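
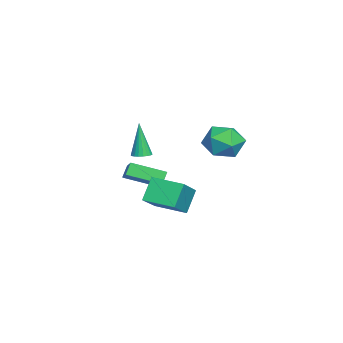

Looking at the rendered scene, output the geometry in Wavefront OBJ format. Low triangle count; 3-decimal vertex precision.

v -3.449 1.729 0.452
v -2.581 2.452 -0.035
v -2.539 0.128 -0.305
v -1.671 0.851 -0.792
v -1.74 0.708 0.428
v -2.302 1.698 0.896
v -2.818 0.882 -1.236
v -3.38 1.872 -0.768
v -2.191 1.929 -1.078
v -1.525 1.822 -0.05
v -3.595 0.758 -0.29
v -2.929 0.651 0.738
v 2.098 -1.646 -2.84
v 1.333 -1.287 -1.6
v 2.585 -0.006 -3.014
v 1.82 0.353 -1.774
v 3.82 -2.033 -1.666
v 3.055 -1.674 -0.426
v 4.307 -0.393 -1.84
v 3.542 -0.034 -0.6
v -3.503 -4.134 -3.455
v -3.961 -3.941 -2.778
v -3.655 -2.246 -4.097
v -4.113 -2.053 -3.42
v -2.067 -3.727 -2.6
v -2.525 -3.534 -1.923
v -2.219 -1.839 -3.242
v -2.677 -1.646 -2.565
v 0.929 -2.46 0.158
v 1.329 -2.115 0.268
v 0.531 -2.64 2.182
v 1.154 -1.977 0.245
v 0.939 -1.923 0.208
v 0.722 -1.961 0.162
v 0.542 -2.086 0.115
v 0.428 -2.276 0.076
v 0.401 -2.497 0.051
v 0.465 -2.712 0.045
v 0.61 -2.884 0.058
v 0.809 -2.982 0.088
v 1.03 -2.99 0.131
v 1.232 -2.906 0.178
v 1.383 -2.746 0.222
v 1.455 -2.536 0.255
v 1.436 -2.312 0.271
f 1 12 6
f 1 6 2
f 1 2 8
f 1 8 11
f 1 11 12
f 2 6 10
f 6 12 5
f 12 11 3
f 11 8 7
f 8 2 9
f 4 10 5
f 4 5 3
f 4 3 7
f 4 7 9
f 4 9 10
f 5 10 6
f 3 5 12
f 7 3 11
f 9 7 8
f 10 9 2
f 14 16 13
f 17 14 13
f 13 16 15
f 15 17 13
f 14 20 16
f 18 14 17
f 18 20 14
f 16 20 15
f 19 17 15
f 15 20 19
f 19 18 17
f 20 18 19
f 22 24 21
f 25 22 21
f 21 24 23
f 23 25 21
f 22 28 24
f 26 22 25
f 26 28 22
f 24 28 23
f 27 25 23
f 23 28 27
f 27 26 25
f 28 26 27
f 30 29 32
f 30 32 31
f 32 29 33
f 32 33 31
f 33 29 34
f 33 34 31
f 34 29 35
f 34 35 31
f 35 29 36
f 35 36 31
f 36 29 37
f 36 37 31
f 37 29 38
f 37 38 31
f 38 29 39
f 38 39 31
f 39 29 40
f 39 40 31
f 40 29 41
f 40 41 31
f 41 29 42
f 41 42 31
f 42 29 43
f 42 43 31
f 43 29 44
f 43 44 31
f 44 29 45
f 44 45 31
f 45 29 30
f 45 30 31



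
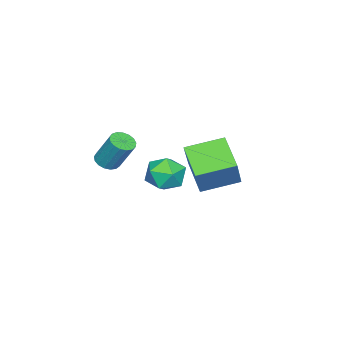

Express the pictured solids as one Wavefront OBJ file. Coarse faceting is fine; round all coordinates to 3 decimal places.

v 3.223 4.41 -0.136
v 2.018 3.123 0.85
v 4.293 4.725 1.584
v 3.087 3.439 2.57
v 4.473 2.861 -0.63
v 3.267 1.575 0.356
v 5.542 3.177 1.09
v 4.337 1.89 2.076
v 0.544 -0.049 -1.707
v 1.184 0.04 -2.704
v 0.976 -1.92 -1.596
v 1.616 -1.831 -2.593
v 1.994 -1.307 -1.595
v 1.727 -0.151 -1.664
v 0.433 -1.729 -2.636
v 0.166 -0.573 -2.705
v 1.116 -0.998 -3.278
v 2.081 -0.738 -2.635
v 0.079 -1.142 -1.665
v 1.044 -0.882 -1.022
v 3.539 -2.837 -0.483
v 3.883 -3.382 -0.186
v 4.005 -2.389 1.499
v 3.661 -1.843 1.203
v 4.132 -3.191 -0.317
v 4.254 -2.198 1.368
v 4.244 -2.918 -0.486
v 4.366 -1.925 1.2
v 4.195 -2.627 -0.654
v 4.317 -1.634 1.031
v 3.996 -2.384 -0.783
v 4.118 -1.39 0.903
v 3.692 -2.244 -0.843
v 3.814 -1.251 0.842
v 3.353 -2.241 -0.821
v 3.475 -1.247 0.865
v 3.057 -2.373 -0.721
v 3.179 -1.38 0.964
v 2.871 -2.612 -0.566
v 2.993 -1.619 1.119
v 2.838 -2.903 -0.393
v 2.96 -1.909 1.292
v 2.966 -3.178 -0.24
v 3.088 -2.185 1.445
v 3.225 -3.375 -0.143
v 3.347 -2.382 1.543
v 3.556 -3.449 -0.123
v 3.678 -2.455 1.562
f 2 4 1
f 5 2 1
f 1 4 3
f 3 5 1
f 2 8 4
f 6 2 5
f 6 8 2
f 4 8 3
f 7 5 3
f 3 8 7
f 7 6 5
f 8 6 7
f 9 20 14
f 9 14 10
f 9 10 16
f 9 16 19
f 9 19 20
f 10 14 18
f 14 20 13
f 20 19 11
f 19 16 15
f 16 10 17
f 12 18 13
f 12 13 11
f 12 11 15
f 12 15 17
f 12 17 18
f 13 18 14
f 11 13 20
f 15 11 19
f 17 15 16
f 18 17 10
f 22 21 25
f 22 25 23
f 23 25 26
f 23 26 24
f 25 21 27
f 25 27 26
f 26 27 28
f 26 28 24
f 27 21 29
f 27 29 28
f 28 29 30
f 28 30 24
f 29 21 31
f 29 31 30
f 30 31 32
f 30 32 24
f 31 21 33
f 31 33 32
f 32 33 34
f 32 34 24
f 33 21 35
f 33 35 34
f 34 35 36
f 34 36 24
f 35 21 37
f 35 37 36
f 36 37 38
f 36 38 24
f 37 21 39
f 37 39 38
f 38 39 40
f 38 40 24
f 39 21 41
f 39 41 40
f 40 41 42
f 40 42 24
f 41 21 43
f 41 43 42
f 42 43 44
f 42 44 24
f 43 21 45
f 43 45 44
f 44 45 46
f 44 46 24
f 45 21 47
f 45 47 46
f 46 47 48
f 46 48 24
f 47 21 22
f 47 22 48
f 48 22 23
f 48 23 24



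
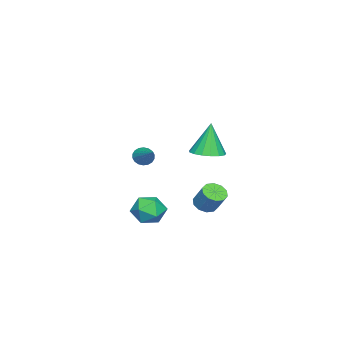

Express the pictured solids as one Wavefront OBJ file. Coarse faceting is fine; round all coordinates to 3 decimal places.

v -3.395 -0.429 -3.853
v -2.642 -0.521 -4.072
v -2.191 0.257 -2.846
v -2.945 0.349 -2.627
v -2.808 -0.108 -4.273
v -2.357 0.67 -3.047
v -3.199 0.182 -4.313
v -2.748 0.96 -3.088
v -3.665 0.239 -4.178
v -3.214 1.017 -2.952
v -4.028 0.04 -3.918
v -3.577 0.818 -2.693
v -4.149 -0.337 -3.634
v -3.698 0.441 -2.408
v -3.983 -0.75 -3.433
v -3.532 0.028 -2.207
v -3.592 -1.04 -3.392
v -3.141 -0.262 -2.167
v -3.126 -1.097 -3.528
v -2.675 -0.319 -2.302
v -2.763 -0.898 -3.787
v -2.312 -0.12 -2.562
v -3.925 -4.594 -0.956
v -3.408 -4.93 -1.243
v -2.515 -3.306 0.076
v -3.464 -4.709 -1.442
v -3.611 -4.466 -1.545
v -3.82 -4.247 -1.531
v -4.05 -4.098 -1.403
v -4.256 -4.047 -1.187
v -4.395 -4.104 -0.925
v -4.442 -4.258 -0.668
v -4.386 -4.479 -0.469
v -4.238 -4.723 -0.366
v -4.029 -4.941 -0.38
v -3.799 -5.09 -0.508
v -3.594 -5.141 -0.724
v -3.454 -5.084 -0.987
v 2.193 2.045 2.622
v 2.821 1.278 2.752
v 1.827 2.095 4.678
v 3.102 1.663 2.793
v 3.174 2.137 2.794
v 3.022 2.589 2.756
v 2.68 2.916 2.687
v 2.226 3.044 2.603
v 1.765 2.943 2.523
v 1.402 2.637 2.466
v 1.221 2.194 2.444
v 1.262 1.718 2.463
v 1.516 1.316 2.518
v 1.926 1.082 2.597
v 2.397 1.068 2.682
v -1.241 -1.847 -3.678
v -0.583 -2.306 -2.875
v -1.077 -3.374 -4.685
v -0.419 -3.833 -3.882
v -1.523 -3.662 -3.682
v -1.625 -2.718 -3.059
v -0.035 -2.962 -4.501
v -0.137 -2.018 -3.878
v 0.162 -2.995 -3.383
v -0.757 -3.428 -2.877
v -0.903 -2.252 -4.683
v -1.822 -2.685 -4.177
f 2 1 5
f 2 5 3
f 3 5 6
f 3 6 4
f 5 1 7
f 5 7 6
f 6 7 8
f 6 8 4
f 7 1 9
f 7 9 8
f 8 9 10
f 8 10 4
f 9 1 11
f 9 11 10
f 10 11 12
f 10 12 4
f 11 1 13
f 11 13 12
f 12 13 14
f 12 14 4
f 13 1 15
f 13 15 14
f 14 15 16
f 14 16 4
f 15 1 17
f 15 17 16
f 16 17 18
f 16 18 4
f 17 1 19
f 17 19 18
f 18 19 20
f 18 20 4
f 19 1 21
f 19 21 20
f 20 21 22
f 20 22 4
f 21 1 2
f 21 2 22
f 22 2 3
f 22 3 4
f 24 23 26
f 24 26 25
f 26 23 27
f 26 27 25
f 27 23 28
f 27 28 25
f 28 23 29
f 28 29 25
f 29 23 30
f 29 30 25
f 30 23 31
f 30 31 25
f 31 23 32
f 31 32 25
f 32 23 33
f 32 33 25
f 33 23 34
f 33 34 25
f 34 23 35
f 34 35 25
f 35 23 36
f 35 36 25
f 36 23 37
f 36 37 25
f 37 23 38
f 37 38 25
f 38 23 24
f 38 24 25
f 40 39 42
f 40 42 41
f 42 39 43
f 42 43 41
f 43 39 44
f 43 44 41
f 44 39 45
f 44 45 41
f 45 39 46
f 45 46 41
f 46 39 47
f 46 47 41
f 47 39 48
f 47 48 41
f 48 39 49
f 48 49 41
f 49 39 50
f 49 50 41
f 50 39 51
f 50 51 41
f 51 39 52
f 51 52 41
f 52 39 53
f 52 53 41
f 53 39 40
f 53 40 41
f 54 65 59
f 54 59 55
f 54 55 61
f 54 61 64
f 54 64 65
f 55 59 63
f 59 65 58
f 65 64 56
f 64 61 60
f 61 55 62
f 57 63 58
f 57 58 56
f 57 56 60
f 57 60 62
f 57 62 63
f 58 63 59
f 56 58 65
f 60 56 64
f 62 60 61
f 63 62 55



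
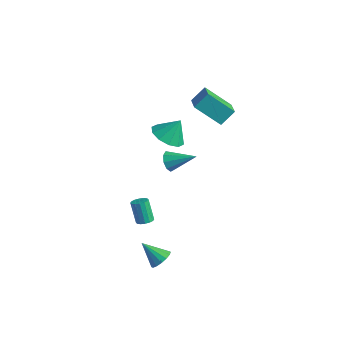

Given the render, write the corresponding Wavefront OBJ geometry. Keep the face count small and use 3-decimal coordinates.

v 1.872 -3.318 -4.266
v 2.342 -3.732 -3.93
v 0.808 -3.722 -3.274
v 2.37 -3.405 -3.767
v 2.265 -3.054 -3.737
v 2.055 -2.774 -3.849
v 1.796 -2.64 -4.072
v 1.557 -2.687 -4.348
v 1.403 -2.904 -4.601
v 1.375 -3.232 -4.765
v 1.48 -3.583 -4.795
v 1.69 -3.863 -4.683
v 1.949 -3.997 -4.46
v 2.188 -3.949 -4.184
v -2.619 1.65 0.479
v -1.822 0.943 0.58
v -2.221 2.27 1.681
v -1.593 1.46 0.238
v -1.756 2.05 -0.012
v -2.249 2.487 -0.075
v -2.882 2.605 0.074
v -3.415 2.357 0.377
v -3.644 1.84 0.72
v -3.481 1.25 0.97
v -2.988 0.813 1.033
v -2.355 0.695 0.884
v -1.015 -1.706 -3.94
v -0.674 -2.022 -3.731
v -1.283 -1.85 -2.472
v -1.625 -1.534 -2.68
v -0.565 -1.782 -3.712
v -1.175 -1.61 -2.452
v -0.578 -1.522 -3.753
v -1.187 -1.35 -2.493
v -0.707 -1.311 -3.845
v -1.317 -1.139 -2.585
v -0.919 -1.205 -3.962
v -1.529 -1.034 -2.702
v -1.157 -1.234 -4.073
v -1.767 -1.063 -2.813
v -1.357 -1.39 -4.148
v -1.966 -1.218 -2.889
v -1.465 -1.63 -4.168
v -2.075 -1.458 -2.908
v -1.453 -1.89 -4.127
v -2.062 -1.718 -2.867
v -1.323 -2.101 -4.035
v -1.933 -1.929 -2.775
v -1.111 -2.206 -3.918
v -1.721 -2.035 -2.658
v -0.873 -2.177 -3.807
v -1.483 -2.006 -2.547
v -1.067 2.154 3.585
v -0.821 2.97 4.372
v -2.161 3.038 3.009
v -1.915 3.854 3.796
v 0.215 2.946 2.364
v 0.461 3.762 3.151
v -0.879 3.83 1.788
v -0.633 4.646 2.575
v -2.822 1.958 -2.129
v -2.373 1.631 -2.571
v -1.478 2.782 -1.371
v -2.521 2.051 -2.765
v -2.81 2.427 -2.662
v -3.105 2.584 -2.309
v -3.268 2.447 -1.872
v -3.222 2.082 -1.556
v -2.989 1.658 -1.507
v -2.678 1.375 -1.75
v -2.435 1.364 -2.17
f 2 1 4
f 2 4 3
f 4 1 5
f 4 5 3
f 5 1 6
f 5 6 3
f 6 1 7
f 6 7 3
f 7 1 8
f 7 8 3
f 8 1 9
f 8 9 3
f 9 1 10
f 9 10 3
f 10 1 11
f 10 11 3
f 11 1 12
f 11 12 3
f 12 1 13
f 12 13 3
f 13 1 14
f 13 14 3
f 14 1 2
f 14 2 3
f 16 15 18
f 16 18 17
f 18 15 19
f 18 19 17
f 19 15 20
f 19 20 17
f 20 15 21
f 20 21 17
f 21 15 22
f 21 22 17
f 22 15 23
f 22 23 17
f 23 15 24
f 23 24 17
f 24 15 25
f 24 25 17
f 25 15 26
f 25 26 17
f 26 15 16
f 26 16 17
f 28 27 31
f 28 31 29
f 29 31 32
f 29 32 30
f 31 27 33
f 31 33 32
f 32 33 34
f 32 34 30
f 33 27 35
f 33 35 34
f 34 35 36
f 34 36 30
f 35 27 37
f 35 37 36
f 36 37 38
f 36 38 30
f 37 27 39
f 37 39 38
f 38 39 40
f 38 40 30
f 39 27 41
f 39 41 40
f 40 41 42
f 40 42 30
f 41 27 43
f 41 43 42
f 42 43 44
f 42 44 30
f 43 27 45
f 43 45 44
f 44 45 46
f 44 46 30
f 45 27 47
f 45 47 46
f 46 47 48
f 46 48 30
f 47 27 49
f 47 49 48
f 48 49 50
f 48 50 30
f 49 27 51
f 49 51 50
f 50 51 52
f 50 52 30
f 51 27 28
f 51 28 52
f 52 28 29
f 52 29 30
f 54 56 53
f 57 54 53
f 53 56 55
f 55 57 53
f 54 60 56
f 58 54 57
f 58 60 54
f 56 60 55
f 59 57 55
f 55 60 59
f 59 58 57
f 60 58 59
f 62 61 64
f 62 64 63
f 64 61 65
f 64 65 63
f 65 61 66
f 65 66 63
f 66 61 67
f 66 67 63
f 67 61 68
f 67 68 63
f 68 61 69
f 68 69 63
f 69 61 70
f 69 70 63
f 70 61 71
f 70 71 63
f 71 61 62
f 71 62 63



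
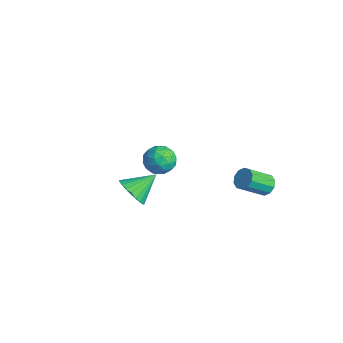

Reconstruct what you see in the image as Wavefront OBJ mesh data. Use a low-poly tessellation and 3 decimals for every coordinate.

v 2.929 4.251 -1.644
v 3.436 3.893 -2.065
v 3.358 2.431 -0.917
v 2.851 2.789 -0.496
v 3.664 4.134 -1.742
v 3.585 2.673 -0.594
v 3.611 4.421 -1.381
v 3.532 2.959 -0.233
v 3.298 4.642 -1.121
v 3.219 3.181 0.027
v 2.844 4.714 -1.06
v 2.765 3.253 0.088
v 2.422 4.609 -1.223
v 2.344 3.147 -0.075
v 2.195 4.367 -1.546
v 2.116 2.906 -0.398
v 2.248 4.081 -1.907
v 2.169 2.619 -0.759
v 2.561 3.859 -2.167
v 2.482 2.398 -1.019
v 3.015 3.787 -2.228
v 2.936 2.326 -1.08
v -3.65 0.497 -1.984
v -2.918 1.271 -1.786
v -2.362 -0.611 -2.414
v -1.63 0.163 -2.216
v -2.19 -0.275 -1.399
v -2.986 0.41 -1.133
v -2.294 0.25 -3.067
v -3.09 0.935 -2.801
v -2.08 1.118 -2.455
v -2.016 0.793 -1.424
v -3.264 -0.133 -2.776
v -3.2 -0.458 -1.745
v -3.397 0.981 -1.848
v -1.883 -0.321 -2.352
v -2.212 -0.579 -1.872
v -1.782 -0.124 -1.756
v -3.437 0.475 -1.464
v -3.007 0.93 -1.347
v -2.579 0.021 -1.119
v -2.273 -0.27 -2.853
v -1.843 0.185 -2.736
v -3.498 0.784 -2.444
v -3.068 1.239 -2.328
v -2.701 0.639 -3.081
v -2.474 1.346 -2.124
v -1.717 0.695 -2.377
v -2.108 0.746 -2.877
v -2.575 1.149 -2.721
v -2.436 1.155 -1.518
v -1.68 0.504 -1.771
v -2.009 0.246 -1.29
v -2.476 0.649 -1.134
v -1.944 1.066 -1.912
v -3.6 0.156 -2.429
v -2.844 -0.495 -2.682
v -2.804 0.011 -3.066
v -3.271 0.414 -2.91
v -3.563 -0.035 -1.823
v -2.806 -0.686 -2.076
v -2.705 -0.489 -1.479
v -3.172 -0.086 -1.323
v -3.336 -0.406 -2.288
v 2.94 -4.288 1.389
v 3.302 -4.823 2.204
v 2.98 -2.792 2.351
v 3.648 -4.714 2.021
v 3.885 -4.541 1.741
v 3.979 -4.329 1.408
v 3.914 -4.111 1.071
v 3.701 -3.92 0.784
v 3.372 -3.785 0.588
v 2.977 -3.727 0.514
v 2.577 -3.754 0.574
v 2.231 -3.863 0.757
v 1.994 -4.036 1.037
v 1.9 -4.248 1.37
v 1.965 -4.466 1.706
v 2.178 -4.657 1.994
v 2.507 -4.792 2.19
v 2.902 -4.85 2.264
f 2 1 5
f 2 5 3
f 3 5 6
f 3 6 4
f 5 1 7
f 5 7 6
f 6 7 8
f 6 8 4
f 7 1 9
f 7 9 8
f 8 9 10
f 8 10 4
f 9 1 11
f 9 11 10
f 10 11 12
f 10 12 4
f 11 1 13
f 11 13 12
f 12 13 14
f 12 14 4
f 13 1 15
f 13 15 14
f 14 15 16
f 14 16 4
f 15 1 17
f 15 17 16
f 16 17 18
f 16 18 4
f 17 1 19
f 17 19 18
f 18 19 20
f 18 20 4
f 19 1 21
f 19 21 20
f 20 21 22
f 20 22 4
f 21 1 2
f 21 2 22
f 22 2 3
f 22 3 4
f 23 60 39
f 60 34 63
f 39 63 28
f 60 63 39
f 23 39 35
f 39 28 40
f 35 40 24
f 39 40 35
f 23 35 44
f 35 24 45
f 44 45 30
f 35 45 44
f 23 44 56
f 44 30 59
f 56 59 33
f 44 59 56
f 23 56 60
f 56 33 64
f 60 64 34
f 56 64 60
f 24 40 51
f 40 28 54
f 51 54 32
f 40 54 51
f 28 63 41
f 63 34 62
f 41 62 27
f 63 62 41
f 34 64 61
f 64 33 57
f 61 57 25
f 64 57 61
f 33 59 58
f 59 30 46
f 58 46 29
f 59 46 58
f 30 45 50
f 45 24 47
f 50 47 31
f 45 47 50
f 26 52 38
f 52 32 53
f 38 53 27
f 52 53 38
f 26 38 36
f 38 27 37
f 36 37 25
f 38 37 36
f 26 36 43
f 36 25 42
f 43 42 29
f 36 42 43
f 26 43 48
f 43 29 49
f 48 49 31
f 43 49 48
f 26 48 52
f 48 31 55
f 52 55 32
f 48 55 52
f 27 53 41
f 53 32 54
f 41 54 28
f 53 54 41
f 25 37 61
f 37 27 62
f 61 62 34
f 37 62 61
f 29 42 58
f 42 25 57
f 58 57 33
f 42 57 58
f 31 49 50
f 49 29 46
f 50 46 30
f 49 46 50
f 32 55 51
f 55 31 47
f 51 47 24
f 55 47 51
f 66 65 68
f 66 68 67
f 68 65 69
f 68 69 67
f 69 65 70
f 69 70 67
f 70 65 71
f 70 71 67
f 71 65 72
f 71 72 67
f 72 65 73
f 72 73 67
f 73 65 74
f 73 74 67
f 74 65 75
f 74 75 67
f 75 65 76
f 75 76 67
f 76 65 77
f 76 77 67
f 77 65 78
f 77 78 67
f 78 65 79
f 78 79 67
f 79 65 80
f 79 80 67
f 80 65 81
f 80 81 67
f 81 65 82
f 81 82 67
f 82 65 66
f 82 66 67



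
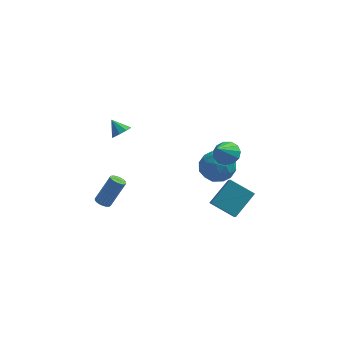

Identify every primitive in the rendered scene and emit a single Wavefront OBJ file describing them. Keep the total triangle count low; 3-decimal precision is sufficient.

v 3.973 1.313 -4.449
v 2.483 1.522 -3.636
v 3.674 2.249 -5.237
v 2.185 2.458 -4.424
v 4.815 2.602 -3.236
v 3.326 2.811 -2.423
v 4.517 3.538 -4.024
v 3.027 3.747 -3.211
v 3.591 0.213 1.867
v 4.374 0.249 2.109
v 3.269 -0.993 3.093
v 4.146 0.564 2.358
v 3.742 0.768 2.452
v 3.29 0.795 2.36
v 2.934 0.638 2.112
v 2.786 0.346 1.785
v 2.894 0.012 1.485
v 3.224 -0.258 1.306
v 3.67 -0.379 1.305
v 4.091 -0.311 1.483
v 4.354 -0.077 1.782
v 1.82 2.605 -0.353
v 2.764 3.221 -0.612
v 2.616 1.079 -1.088
v 3.56 1.695 -1.347
v 3.303 1.468 -0.243
v 2.811 2.411 0.212
v 2.569 1.889 -1.912
v 2.077 2.832 -1.457
v 3.226 2.779 -1.575
v 3.68 2.519 -0.544
v 1.7 1.781 -1.156
v 2.154 1.521 -0.125
v 2.222 3.047 -0.418
v 3.158 1.253 -1.282
v 3.007 1.119 -0.633
v 3.561 1.482 -0.785
v 2.25 2.57 0.066
v 2.805 2.933 -0.086
v 3.121 1.902 0.131
v 2.575 1.367 -1.614
v 3.13 1.73 -1.766
v 1.819 2.818 -0.915
v 2.373 3.181 -1.067
v 2.259 2.398 -1.831
v 3.049 3.15 -1.136
v 3.516 2.253 -1.569
v 2.934 2.367 -1.9
v 2.645 2.921 -1.633
v 3.315 2.996 -0.53
v 3.783 2.1 -0.962
v 3.632 1.966 -0.313
v 3.343 2.52 -0.046
v 3.587 2.737 -1.096
v 1.597 2.2 -0.738
v 2.065 1.304 -1.17
v 2.037 1.78 -1.654
v 1.748 2.334 -1.387
v 1.864 2.047 -0.131
v 2.331 1.15 -0.564
v 2.735 1.379 -0.067
v 2.446 1.933 0.2
v 1.793 1.563 -0.604
v -2.067 -0.985 3.536
v -1.724 -1.285 3.985
v -2.733 -0.655 4.264
v -1.578 -0.876 3.934
v -1.661 -0.517 3.696
v -1.934 -0.378 3.383
v -2.269 -0.522 3.142
v -2.51 -0.883 3.085
v -2.544 -1.291 3.239
v -2.355 -1.556 3.532
v -2.031 -1.554 3.826
v -3.32 -0.761 -2.841
v -3.064 -0.394 -3.085
v -2.284 0.168 -1.424
v -2.54 -0.199 -1.179
v -3.258 -0.291 -3.029
v -2.478 0.271 -1.367
v -3.464 -0.281 -2.936
v -2.684 0.281 -1.274
v -3.642 -0.366 -2.823
v -2.862 0.196 -1.161
v -3.756 -0.53 -2.714
v -2.976 0.033 -1.053
v -3.784 -0.739 -2.631
v -3.004 -0.176 -0.969
v -3.72 -0.952 -2.589
v -2.94 -0.39 -0.927
v -3.576 -1.128 -2.596
v -2.796 -0.566 -0.935
v -3.382 -1.231 -2.653
v -2.602 -0.669 -0.991
v -3.176 -1.241 -2.746
v -2.396 -0.679 -1.084
v -2.998 -1.156 -2.859
v -2.218 -0.594 -1.197
v -2.884 -0.993 -2.967
v -2.104 -0.43 -1.306
v -2.856 -0.784 -3.051
v -2.076 -0.221 -1.389
v -2.92 -0.57 -3.093
v -2.14 -0.008 -1.431
f 2 4 1
f 5 2 1
f 1 4 3
f 3 5 1
f 2 8 4
f 6 2 5
f 6 8 2
f 4 8 3
f 7 5 3
f 3 8 7
f 7 6 5
f 8 6 7
f 10 9 12
f 10 12 11
f 12 9 13
f 12 13 11
f 13 9 14
f 13 14 11
f 14 9 15
f 14 15 11
f 15 9 16
f 15 16 11
f 16 9 17
f 16 17 11
f 17 9 18
f 17 18 11
f 18 9 19
f 18 19 11
f 19 9 20
f 19 20 11
f 20 9 21
f 20 21 11
f 21 9 10
f 21 10 11
f 22 59 38
f 59 33 62
f 38 62 27
f 59 62 38
f 22 38 34
f 38 27 39
f 34 39 23
f 38 39 34
f 22 34 43
f 34 23 44
f 43 44 29
f 34 44 43
f 22 43 55
f 43 29 58
f 55 58 32
f 43 58 55
f 22 55 59
f 55 32 63
f 59 63 33
f 55 63 59
f 23 39 50
f 39 27 53
f 50 53 31
f 39 53 50
f 27 62 40
f 62 33 61
f 40 61 26
f 62 61 40
f 33 63 60
f 63 32 56
f 60 56 24
f 63 56 60
f 32 58 57
f 58 29 45
f 57 45 28
f 58 45 57
f 29 44 49
f 44 23 46
f 49 46 30
f 44 46 49
f 25 51 37
f 51 31 52
f 37 52 26
f 51 52 37
f 25 37 35
f 37 26 36
f 35 36 24
f 37 36 35
f 25 35 42
f 35 24 41
f 42 41 28
f 35 41 42
f 25 42 47
f 42 28 48
f 47 48 30
f 42 48 47
f 25 47 51
f 47 30 54
f 51 54 31
f 47 54 51
f 26 52 40
f 52 31 53
f 40 53 27
f 52 53 40
f 24 36 60
f 36 26 61
f 60 61 33
f 36 61 60
f 28 41 57
f 41 24 56
f 57 56 32
f 41 56 57
f 30 48 49
f 48 28 45
f 49 45 29
f 48 45 49
f 31 54 50
f 54 30 46
f 50 46 23
f 54 46 50
f 65 64 67
f 65 67 66
f 67 64 68
f 67 68 66
f 68 64 69
f 68 69 66
f 69 64 70
f 69 70 66
f 70 64 71
f 70 71 66
f 71 64 72
f 71 72 66
f 72 64 73
f 72 73 66
f 73 64 74
f 73 74 66
f 74 64 65
f 74 65 66
f 76 75 79
f 76 79 77
f 77 79 80
f 77 80 78
f 79 75 81
f 79 81 80
f 80 81 82
f 80 82 78
f 81 75 83
f 81 83 82
f 82 83 84
f 82 84 78
f 83 75 85
f 83 85 84
f 84 85 86
f 84 86 78
f 85 75 87
f 85 87 86
f 86 87 88
f 86 88 78
f 87 75 89
f 87 89 88
f 88 89 90
f 88 90 78
f 89 75 91
f 89 91 90
f 90 91 92
f 90 92 78
f 91 75 93
f 91 93 92
f 92 93 94
f 92 94 78
f 93 75 95
f 93 95 94
f 94 95 96
f 94 96 78
f 95 75 97
f 95 97 96
f 96 97 98
f 96 98 78
f 97 75 99
f 97 99 98
f 98 99 100
f 98 100 78
f 99 75 101
f 99 101 100
f 100 101 102
f 100 102 78
f 101 75 103
f 101 103 102
f 102 103 104
f 102 104 78
f 103 75 76
f 103 76 104
f 104 76 77
f 104 77 78



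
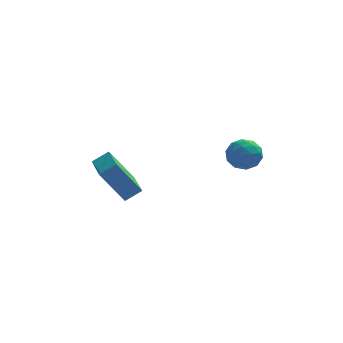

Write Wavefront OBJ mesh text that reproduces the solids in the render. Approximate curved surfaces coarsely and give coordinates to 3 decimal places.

v -2.909 1.433 -0.274
v -3.981 1.572 1.288
v -3.192 3.519 -0.655
v -4.264 3.659 0.908
v -2.176 1.621 0.212
v -3.248 1.761 1.775
v -2.459 3.708 -0.168
v -3.531 3.847 1.394
v 2.253 1.79 2.234
v 2.741 1.108 2.17
v 1.379 1.092 3.01
v 1.867 0.41 2.946
v 2.131 1.076 3.386
v 2.671 1.507 2.907
v 1.449 0.693 2.273
v 1.989 1.124 1.794
v 2.244 0.429 2.194
v 2.666 0.667 2.882
v 1.454 1.533 2.298
v 1.876 1.771 2.986
v 2.574 1.51 2.134
v 1.546 0.69 3.046
v 1.702 1.082 3.305
v 1.989 0.681 3.268
v 2.533 1.745 2.567
v 2.819 1.344 2.529
v 2.461 1.326 3.244
v 1.301 0.856 2.651
v 1.587 0.455 2.613
v 2.131 1.519 1.912
v 2.418 1.118 1.875
v 1.659 0.874 1.936
v 2.568 0.71 2.111
v 2.055 0.3 2.567
v 1.809 0.466 2.171
v 2.126 0.72 1.889
v 2.816 0.85 2.515
v 2.303 0.44 2.971
v 2.458 0.831 3.23
v 2.775 1.085 2.948
v 2.524 0.451 2.529
v 1.817 1.76 2.209
v 1.304 1.35 2.665
v 1.345 1.115 2.232
v 1.662 1.369 1.95
v 2.065 1.9 2.613
v 1.552 1.49 3.069
v 1.994 1.48 3.291
v 2.311 1.734 3.009
v 1.596 1.749 2.651
f 2 4 1
f 5 2 1
f 1 4 3
f 3 5 1
f 2 8 4
f 6 2 5
f 6 8 2
f 4 8 3
f 7 5 3
f 3 8 7
f 7 6 5
f 8 6 7
f 9 46 25
f 46 20 49
f 25 49 14
f 46 49 25
f 9 25 21
f 25 14 26
f 21 26 10
f 25 26 21
f 9 21 30
f 21 10 31
f 30 31 16
f 21 31 30
f 9 30 42
f 30 16 45
f 42 45 19
f 30 45 42
f 9 42 46
f 42 19 50
f 46 50 20
f 42 50 46
f 10 26 37
f 26 14 40
f 37 40 18
f 26 40 37
f 14 49 27
f 49 20 48
f 27 48 13
f 49 48 27
f 20 50 47
f 50 19 43
f 47 43 11
f 50 43 47
f 19 45 44
f 45 16 32
f 44 32 15
f 45 32 44
f 16 31 36
f 31 10 33
f 36 33 17
f 31 33 36
f 12 38 24
f 38 18 39
f 24 39 13
f 38 39 24
f 12 24 22
f 24 13 23
f 22 23 11
f 24 23 22
f 12 22 29
f 22 11 28
f 29 28 15
f 22 28 29
f 12 29 34
f 29 15 35
f 34 35 17
f 29 35 34
f 12 34 38
f 34 17 41
f 38 41 18
f 34 41 38
f 13 39 27
f 39 18 40
f 27 40 14
f 39 40 27
f 11 23 47
f 23 13 48
f 47 48 20
f 23 48 47
f 15 28 44
f 28 11 43
f 44 43 19
f 28 43 44
f 17 35 36
f 35 15 32
f 36 32 16
f 35 32 36
f 18 41 37
f 41 17 33
f 37 33 10
f 41 33 37



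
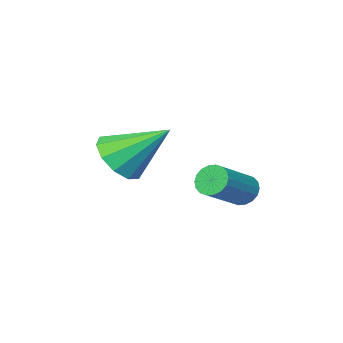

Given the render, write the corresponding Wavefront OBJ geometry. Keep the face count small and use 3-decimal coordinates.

v 1.045 0.256 2.703
v 1.398 -0.331 3.525
v -0.025 1.564 4.097
v 1.839 0.149 3.413
v 1.976 0.67 3.03
v 1.758 1.033 2.522
v 1.268 1.1 2.083
v 0.693 0.844 1.881
v 0.252 0.363 1.993
v 0.114 -0.158 2.377
v 0.332 -0.521 2.885
v 0.823 -0.587 3.323
v -3.07 1.351 0.689
v -2.716 1.228 0.146
v -1.176 1.586 1.068
v -1.53 1.709 1.611
v -2.77 1.516 0.125
v -1.231 1.874 1.047
v -2.884 1.771 0.215
v -1.344 2.129 1.137
v -3.034 1.943 0.4
v -1.495 2.301 1.322
v -3.192 1.998 0.641
v -1.652 2.356 1.564
v -3.325 1.924 0.893
v -1.786 2.283 1.815
v -3.408 1.737 1.104
v -1.869 2.096 2.026
v -3.424 1.474 1.232
v -1.884 1.832 2.154
v -3.369 1.186 1.253
v -1.83 1.544 2.175
v -3.256 0.931 1.163
v -1.716 1.289 2.085
v -3.105 0.759 0.978
v -1.566 1.117 1.9
v -2.948 0.704 0.736
v -1.408 1.062 1.659
v -2.814 0.777 0.485
v -1.275 1.136 1.407
v -2.731 0.964 0.274
v -1.192 1.323 1.196
f 2 1 4
f 2 4 3
f 4 1 5
f 4 5 3
f 5 1 6
f 5 6 3
f 6 1 7
f 6 7 3
f 7 1 8
f 7 8 3
f 8 1 9
f 8 9 3
f 9 1 10
f 9 10 3
f 10 1 11
f 10 11 3
f 11 1 12
f 11 12 3
f 12 1 2
f 12 2 3
f 14 13 17
f 14 17 15
f 15 17 18
f 15 18 16
f 17 13 19
f 17 19 18
f 18 19 20
f 18 20 16
f 19 13 21
f 19 21 20
f 20 21 22
f 20 22 16
f 21 13 23
f 21 23 22
f 22 23 24
f 22 24 16
f 23 13 25
f 23 25 24
f 24 25 26
f 24 26 16
f 25 13 27
f 25 27 26
f 26 27 28
f 26 28 16
f 27 13 29
f 27 29 28
f 28 29 30
f 28 30 16
f 29 13 31
f 29 31 30
f 30 31 32
f 30 32 16
f 31 13 33
f 31 33 32
f 32 33 34
f 32 34 16
f 33 13 35
f 33 35 34
f 34 35 36
f 34 36 16
f 35 13 37
f 35 37 36
f 36 37 38
f 36 38 16
f 37 13 39
f 37 39 38
f 38 39 40
f 38 40 16
f 39 13 41
f 39 41 40
f 40 41 42
f 40 42 16
f 41 13 14
f 41 14 42
f 42 14 15
f 42 15 16



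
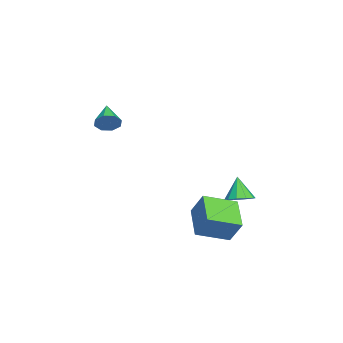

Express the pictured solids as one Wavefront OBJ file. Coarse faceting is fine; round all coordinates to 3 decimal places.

v -1.039 3.793 -3.088
v -0.384 3.717 -2.824
v -1.541 3.607 -1.892
v -0.49 4.142 -2.803
v -0.806 4.434 -2.89
v -1.211 4.481 -3.052
v -1.55 4.266 -3.229
v -1.694 3.87 -3.351
v -1.588 3.444 -3.373
v -1.272 3.152 -3.286
v -0.867 3.105 -3.123
v -0.528 3.321 -2.947
v 2.609 -1.505 2.495
v 2.918 -1.632 3.017
v 1.391 -1.795 3.145
v 2.793 -1.176 2.987
v 2.56 -0.912 2.669
v 2.355 -0.995 2.249
v 2.299 -1.377 1.973
v 2.424 -1.834 2.003
v 2.657 -2.098 2.321
v 2.862 -2.014 2.741
v 2.45 3.794 -4.231
v 3.111 2.36 -3.716
v 0.94 3.388 -3.423
v 1.601 1.954 -2.909
v 2.879 4.386 -3.131
v 3.54 2.952 -2.617
v 1.369 3.98 -2.324
v 2.03 2.546 -1.809
f 2 1 4
f 2 4 3
f 4 1 5
f 4 5 3
f 5 1 6
f 5 6 3
f 6 1 7
f 6 7 3
f 7 1 8
f 7 8 3
f 8 1 9
f 8 9 3
f 9 1 10
f 9 10 3
f 10 1 11
f 10 11 3
f 11 1 12
f 11 12 3
f 12 1 2
f 12 2 3
f 14 13 16
f 14 16 15
f 16 13 17
f 16 17 15
f 17 13 18
f 17 18 15
f 18 13 19
f 18 19 15
f 19 13 20
f 19 20 15
f 20 13 21
f 20 21 15
f 21 13 22
f 21 22 15
f 22 13 14
f 22 14 15
f 24 26 23
f 27 24 23
f 23 26 25
f 25 27 23
f 24 30 26
f 28 24 27
f 28 30 24
f 26 30 25
f 29 27 25
f 25 30 29
f 29 28 27
f 30 28 29



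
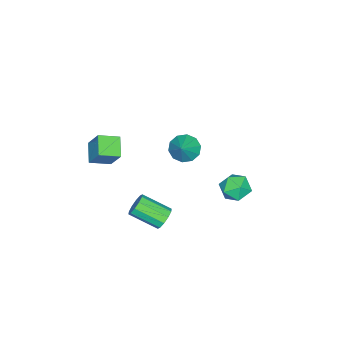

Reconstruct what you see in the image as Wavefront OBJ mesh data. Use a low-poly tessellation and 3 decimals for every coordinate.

v 2.621 -2.408 2.274
v 2.911 -1.672 3.441
v 3.544 -1.871 1.706
v 3.834 -1.135 2.873
v 3.326 -3.245 2.627
v 3.616 -2.509 3.794
v 4.249 -2.708 2.059
v 4.539 -1.972 3.226
v -1.722 3.398 -2.779
v -1.143 3.007 -2.157
v -2.017 2.033 -3.363
v -1.438 1.642 -2.741
v -2.247 2.015 -2.457
v -2.065 2.859 -2.096
v -1.095 2.181 -3.424
v -0.913 3.025 -3.063
v -0.755 2.255 -2.555
v -1.468 2.153 -1.957
v -1.692 2.887 -3.563
v -2.405 2.785 -2.965
v -3.281 -1.257 -2.528
v -2.712 -1.111 -3.182
v -2.259 -0.963 -1.572
v -2.957 -0.64 -3.065
v -3.326 -0.405 -2.742
v -3.678 -0.494 -2.338
v -3.878 -0.876 -2.006
v -3.851 -1.402 -1.873
v -3.606 -1.873 -1.99
v -3.237 -2.109 -2.313
v -2.885 -2.019 -2.718
v -2.684 -1.638 -3.05
v 1.263 -0.104 -4.081
v 1.513 0.243 -3.539
v 1.827 -1.27 -2.717
v 1.577 -1.616 -3.259
v 1.094 0.188 -3.479
v 1.408 -1.324 -2.657
v 0.74 0.023 -3.649
v 1.054 -1.49 -2.827
v 0.586 -0.192 -3.984
v 0.9 -1.704 -3.162
v 0.69 -0.372 -4.356
v 1.004 -1.885 -3.534
v 1.013 -0.45 -4.623
v 1.327 -1.963 -3.801
v 1.432 -0.396 -4.683
v 1.746 -1.908 -3.861
v 1.786 -0.23 -4.513
v 2.1 -1.743 -3.691
v 1.94 -0.016 -4.178
v 2.254 -1.528 -3.356
v 1.836 0.165 -3.806
v 2.15 -1.348 -2.984
f 2 4 1
f 5 2 1
f 1 4 3
f 3 5 1
f 2 8 4
f 6 2 5
f 6 8 2
f 4 8 3
f 7 5 3
f 3 8 7
f 7 6 5
f 8 6 7
f 9 20 14
f 9 14 10
f 9 10 16
f 9 16 19
f 9 19 20
f 10 14 18
f 14 20 13
f 20 19 11
f 19 16 15
f 16 10 17
f 12 18 13
f 12 13 11
f 12 11 15
f 12 15 17
f 12 17 18
f 13 18 14
f 11 13 20
f 15 11 19
f 17 15 16
f 18 17 10
f 22 21 24
f 22 24 23
f 24 21 25
f 24 25 23
f 25 21 26
f 25 26 23
f 26 21 27
f 26 27 23
f 27 21 28
f 27 28 23
f 28 21 29
f 28 29 23
f 29 21 30
f 29 30 23
f 30 21 31
f 30 31 23
f 31 21 32
f 31 32 23
f 32 21 22
f 32 22 23
f 34 33 37
f 34 37 35
f 35 37 38
f 35 38 36
f 37 33 39
f 37 39 38
f 38 39 40
f 38 40 36
f 39 33 41
f 39 41 40
f 40 41 42
f 40 42 36
f 41 33 43
f 41 43 42
f 42 43 44
f 42 44 36
f 43 33 45
f 43 45 44
f 44 45 46
f 44 46 36
f 45 33 47
f 45 47 46
f 46 47 48
f 46 48 36
f 47 33 49
f 47 49 48
f 48 49 50
f 48 50 36
f 49 33 51
f 49 51 50
f 50 51 52
f 50 52 36
f 51 33 53
f 51 53 52
f 52 53 54
f 52 54 36
f 53 33 34
f 53 34 54
f 54 34 35
f 54 35 36



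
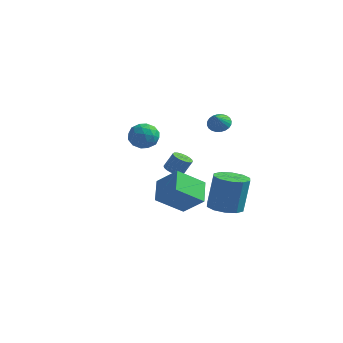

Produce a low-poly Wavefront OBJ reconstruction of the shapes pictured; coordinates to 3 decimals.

v 1.217 3.486 0.539
v 1.833 3.441 0.337
v 1.403 2.774 1.261
v 1.852 3.623 0.512
v 1.774 3.785 0.691
v 1.612 3.901 0.847
v 1.389 3.954 0.957
v 1.14 3.935 1.002
v 0.903 3.848 0.978
v 0.714 3.706 0.886
v 0.601 3.531 0.742
v 0.583 3.348 0.567
v 0.661 3.187 0.387
v 0.823 3.071 0.231
v 1.046 3.018 0.122
v 1.295 3.036 0.076
v 1.532 3.123 0.101
v 1.721 3.265 0.192
v 3.52 0.219 -3.727
v 4.003 -0.605 -3.631
v 4.183 -0.263 -1.597
v 3.7 0.561 -1.693
v 4.396 -0.174 -3.738
v 4.576 0.168 -1.705
v 4.455 0.408 -3.841
v 4.634 0.749 -1.807
v 4.156 0.917 -3.9
v 4.336 1.259 -1.867
v 3.615 1.16 -3.893
v 3.795 1.502 -1.86
v 3.037 1.043 -3.823
v 3.217 1.385 -1.789
v 2.644 0.612 -3.715
v 2.824 0.954 -1.682
v 2.586 0.031 -3.613
v 2.765 0.372 -1.579
v 2.884 -0.479 -3.553
v 3.064 -0.137 -1.52
v 3.425 -0.722 -3.56
v 3.605 -0.38 -1.527
v 0.171 0.734 -2.077
v 0.653 0.465 -2.216
v 1.052 0.716 -1.323
v 0.569 0.986 -1.183
v 0.694 0.701 -2.3
v 1.092 0.952 -1.407
v 0.631 0.943 -2.341
v 1.029 1.195 -1.447
v 0.477 1.144 -2.328
v 0.875 1.396 -1.435
v 0.262 1.264 -2.266
v 0.66 1.515 -1.373
v 0.029 1.279 -2.167
v 0.427 1.53 -1.273
v -0.176 1.186 -2.049
v 0.223 1.437 -1.156
v -0.312 1.004 -1.937
v 0.087 1.255 -1.044
v -0.352 0.768 -1.853
v 0.046 1.019 -0.96
v -0.289 0.525 -1.813
v 0.109 0.777 -0.919
v -0.135 0.324 -1.825
v 0.263 0.576 -0.932
v 0.08 0.205 -1.887
v 0.478 0.456 -0.994
v 0.313 0.19 -1.987
v 0.711 0.441 -1.093
v 0.517 0.283 -2.104
v 0.916 0.534 -1.211
v 3.233 -3.258 -2.693
v 2.365 -4.425 -1.666
v 2.641 -2.186 -1.975
v 1.773 -3.353 -0.948
v 4.407 -3.267 -1.712
v 3.539 -4.434 -0.685
v 3.815 -2.195 -0.994
v 2.947 -3.362 0.033
v -2.06 1.68 0.414
v -1.364 1.811 -0.113
v -2.556 0.689 -0.487
v -1.86 0.82 -1.014
v -1.75 0.44 -0.225
v -1.444 1.053 0.333
v -2.476 1.447 -0.933
v -2.17 2.06 -0.375
v -1.621 1.667 -0.946
v -1.172 1.045 -0.508
v -2.748 1.455 -0.092
v -2.299 0.833 0.346
v -1.668 1.833 0.23
v -2.252 0.667 -0.83
v -2.187 0.444 -0.366
v -1.778 0.521 -0.676
v -1.715 1.387 0.492
v -1.306 1.464 0.182
v -1.533 0.658 0.116
v -2.614 1.036 -0.782
v -2.205 1.113 -1.092
v -2.142 1.979 0.076
v -1.733 2.056 -0.234
v -2.387 1.842 -0.716
v -1.41 1.825 -0.57
v -1.702 1.242 -1.099
v -2.064 1.611 -1.051
v -1.884 1.971 -0.724
v -1.147 1.459 -0.312
v -1.438 0.876 -0.842
v -1.374 0.653 -0.378
v -1.194 1.014 -0.05
v -1.298 1.375 -0.802
v -2.482 1.624 0.242
v -2.773 1.041 -0.288
v -2.726 1.486 -0.55
v -2.546 1.847 -0.222
v -2.218 1.258 0.499
v -2.51 0.675 -0.03
v -2.036 0.529 0.124
v -1.856 0.889 0.451
v -2.622 1.125 0.202
f 2 1 4
f 2 4 3
f 4 1 5
f 4 5 3
f 5 1 6
f 5 6 3
f 6 1 7
f 6 7 3
f 7 1 8
f 7 8 3
f 8 1 9
f 8 9 3
f 9 1 10
f 9 10 3
f 10 1 11
f 10 11 3
f 11 1 12
f 11 12 3
f 12 1 13
f 12 13 3
f 13 1 14
f 13 14 3
f 14 1 15
f 14 15 3
f 15 1 16
f 15 16 3
f 16 1 17
f 16 17 3
f 17 1 18
f 17 18 3
f 18 1 2
f 18 2 3
f 20 19 23
f 20 23 21
f 21 23 24
f 21 24 22
f 23 19 25
f 23 25 24
f 24 25 26
f 24 26 22
f 25 19 27
f 25 27 26
f 26 27 28
f 26 28 22
f 27 19 29
f 27 29 28
f 28 29 30
f 28 30 22
f 29 19 31
f 29 31 30
f 30 31 32
f 30 32 22
f 31 19 33
f 31 33 32
f 32 33 34
f 32 34 22
f 33 19 35
f 33 35 34
f 34 35 36
f 34 36 22
f 35 19 37
f 35 37 36
f 36 37 38
f 36 38 22
f 37 19 39
f 37 39 38
f 38 39 40
f 38 40 22
f 39 19 20
f 39 20 40
f 40 20 21
f 40 21 22
f 42 41 45
f 42 45 43
f 43 45 46
f 43 46 44
f 45 41 47
f 45 47 46
f 46 47 48
f 46 48 44
f 47 41 49
f 47 49 48
f 48 49 50
f 48 50 44
f 49 41 51
f 49 51 50
f 50 51 52
f 50 52 44
f 51 41 53
f 51 53 52
f 52 53 54
f 52 54 44
f 53 41 55
f 53 55 54
f 54 55 56
f 54 56 44
f 55 41 57
f 55 57 56
f 56 57 58
f 56 58 44
f 57 41 59
f 57 59 58
f 58 59 60
f 58 60 44
f 59 41 61
f 59 61 60
f 60 61 62
f 60 62 44
f 61 41 63
f 61 63 62
f 62 63 64
f 62 64 44
f 63 41 65
f 63 65 64
f 64 65 66
f 64 66 44
f 65 41 67
f 65 67 66
f 66 67 68
f 66 68 44
f 67 41 69
f 67 69 68
f 68 69 70
f 68 70 44
f 69 41 42
f 69 42 70
f 70 42 43
f 70 43 44
f 72 74 71
f 75 72 71
f 71 74 73
f 73 75 71
f 72 78 74
f 76 72 75
f 76 78 72
f 74 78 73
f 77 75 73
f 73 78 77
f 77 76 75
f 78 76 77
f 79 116 95
f 116 90 119
f 95 119 84
f 116 119 95
f 79 95 91
f 95 84 96
f 91 96 80
f 95 96 91
f 79 91 100
f 91 80 101
f 100 101 86
f 91 101 100
f 79 100 112
f 100 86 115
f 112 115 89
f 100 115 112
f 79 112 116
f 112 89 120
f 116 120 90
f 112 120 116
f 80 96 107
f 96 84 110
f 107 110 88
f 96 110 107
f 84 119 97
f 119 90 118
f 97 118 83
f 119 118 97
f 90 120 117
f 120 89 113
f 117 113 81
f 120 113 117
f 89 115 114
f 115 86 102
f 114 102 85
f 115 102 114
f 86 101 106
f 101 80 103
f 106 103 87
f 101 103 106
f 82 108 94
f 108 88 109
f 94 109 83
f 108 109 94
f 82 94 92
f 94 83 93
f 92 93 81
f 94 93 92
f 82 92 99
f 92 81 98
f 99 98 85
f 92 98 99
f 82 99 104
f 99 85 105
f 104 105 87
f 99 105 104
f 82 104 108
f 104 87 111
f 108 111 88
f 104 111 108
f 83 109 97
f 109 88 110
f 97 110 84
f 109 110 97
f 81 93 117
f 93 83 118
f 117 118 90
f 93 118 117
f 85 98 114
f 98 81 113
f 114 113 89
f 98 113 114
f 87 105 106
f 105 85 102
f 106 102 86
f 105 102 106
f 88 111 107
f 111 87 103
f 107 103 80
f 111 103 107



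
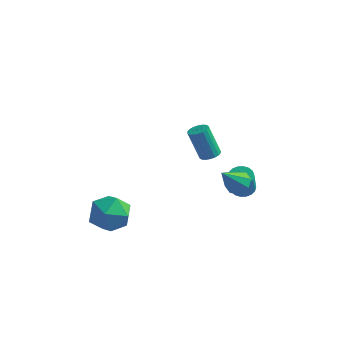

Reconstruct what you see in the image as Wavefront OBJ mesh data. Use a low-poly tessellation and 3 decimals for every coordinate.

v 2.563 1.89 -3.025
v 3.118 1.611 -3.18
v 3.212 1.071 -1.87
v 2.657 1.35 -1.715
v 3.2 1.865 -3.081
v 3.294 1.325 -1.771
v 3.156 2.124 -2.971
v 3.25 1.584 -1.661
v 2.995 2.337 -2.872
v 3.089 1.797 -1.562
v 2.748 2.461 -2.803
v 2.842 1.921 -1.493
v 2.464 2.472 -2.778
v 2.558 1.932 -1.468
v 2.2 2.368 -2.802
v 2.294 1.828 -1.492
v 2.008 2.169 -2.87
v 2.102 1.629 -1.56
v 1.926 1.915 -2.969
v 2.02 1.375 -1.659
v 1.97 1.656 -3.079
v 2.064 1.116 -1.769
v 2.131 1.443 -3.178
v 2.225 0.903 -1.868
v 2.378 1.319 -3.247
v 2.472 0.779 -1.937
v 2.662 1.308 -3.272
v 2.756 0.768 -1.962
v 2.926 1.412 -3.248
v 3.02 0.872 -1.938
v 3.045 0.002 -1.151
v 3.65 0.161 -0.814
v 2.595 -1.002 0.131
v 3.245 0.503 -0.689
v 2.724 0.55 -0.835
v 2.391 0.277 -1.166
v 2.441 -0.157 -1.488
v 2.846 -0.498 -1.613
v 3.367 -0.546 -1.468
v 3.7 -0.273 -1.136
v 2.154 -1.334 1.536
v 2.635 -1.448 1.729
v 2.006 -1.44 3.297
v 1.526 -1.326 3.104
v 2.633 -1.212 1.727
v 2.005 -1.204 3.296
v 2.537 -1.001 1.687
v 1.908 -0.992 3.256
v 2.365 -0.855 1.618
v 1.737 -0.846 3.186
v 2.152 -0.804 1.532
v 1.523 -0.796 3.1
v 1.938 -0.859 1.446
v 1.31 -0.85 3.015
v 1.768 -1.007 1.379
v 1.139 -0.998 2.948
v 1.674 -1.22 1.343
v 1.045 -1.212 2.911
v 1.675 -1.456 1.344
v 1.047 -1.448 2.913
v 1.772 -1.668 1.384
v 1.143 -1.659 2.953
v 1.943 -1.814 1.454
v 1.315 -1.805 3.022
v 2.157 -1.864 1.54
v 1.528 -1.856 3.108
v 2.37 -1.81 1.625
v 1.742 -1.801 3.194
v 2.541 -1.662 1.692
v 1.912 -1.653 3.261
v -3.74 -2.052 -3.95
v -2.837 -1.362 -4.33
v -2.483 -3.158 -2.97
v -1.58 -2.468 -3.35
v -2.378 -2.033 -2.569
v -3.155 -1.35 -3.175
v -2.165 -3.17 -4.125
v -2.942 -2.487 -4.731
v -1.863 -2.054 -4.439
v -1.995 -1.35 -3.477
v -3.325 -3.17 -3.823
v -3.457 -2.466 -2.861
f 2 1 5
f 2 5 3
f 3 5 6
f 3 6 4
f 5 1 7
f 5 7 6
f 6 7 8
f 6 8 4
f 7 1 9
f 7 9 8
f 8 9 10
f 8 10 4
f 9 1 11
f 9 11 10
f 10 11 12
f 10 12 4
f 11 1 13
f 11 13 12
f 12 13 14
f 12 14 4
f 13 1 15
f 13 15 14
f 14 15 16
f 14 16 4
f 15 1 17
f 15 17 16
f 16 17 18
f 16 18 4
f 17 1 19
f 17 19 18
f 18 19 20
f 18 20 4
f 19 1 21
f 19 21 20
f 20 21 22
f 20 22 4
f 21 1 23
f 21 23 22
f 22 23 24
f 22 24 4
f 23 1 25
f 23 25 24
f 24 25 26
f 24 26 4
f 25 1 27
f 25 27 26
f 26 27 28
f 26 28 4
f 27 1 29
f 27 29 28
f 28 29 30
f 28 30 4
f 29 1 2
f 29 2 30
f 30 2 3
f 30 3 4
f 32 31 34
f 32 34 33
f 34 31 35
f 34 35 33
f 35 31 36
f 35 36 33
f 36 31 37
f 36 37 33
f 37 31 38
f 37 38 33
f 38 31 39
f 38 39 33
f 39 31 40
f 39 40 33
f 40 31 32
f 40 32 33
f 42 41 45
f 42 45 43
f 43 45 46
f 43 46 44
f 45 41 47
f 45 47 46
f 46 47 48
f 46 48 44
f 47 41 49
f 47 49 48
f 48 49 50
f 48 50 44
f 49 41 51
f 49 51 50
f 50 51 52
f 50 52 44
f 51 41 53
f 51 53 52
f 52 53 54
f 52 54 44
f 53 41 55
f 53 55 54
f 54 55 56
f 54 56 44
f 55 41 57
f 55 57 56
f 56 57 58
f 56 58 44
f 57 41 59
f 57 59 58
f 58 59 60
f 58 60 44
f 59 41 61
f 59 61 60
f 60 61 62
f 60 62 44
f 61 41 63
f 61 63 62
f 62 63 64
f 62 64 44
f 63 41 65
f 63 65 64
f 64 65 66
f 64 66 44
f 65 41 67
f 65 67 66
f 66 67 68
f 66 68 44
f 67 41 69
f 67 69 68
f 68 69 70
f 68 70 44
f 69 41 42
f 69 42 70
f 70 42 43
f 70 43 44
f 71 82 76
f 71 76 72
f 71 72 78
f 71 78 81
f 71 81 82
f 72 76 80
f 76 82 75
f 82 81 73
f 81 78 77
f 78 72 79
f 74 80 75
f 74 75 73
f 74 73 77
f 74 77 79
f 74 79 80
f 75 80 76
f 73 75 82
f 77 73 81
f 79 77 78
f 80 79 72



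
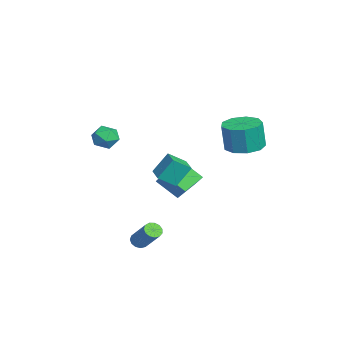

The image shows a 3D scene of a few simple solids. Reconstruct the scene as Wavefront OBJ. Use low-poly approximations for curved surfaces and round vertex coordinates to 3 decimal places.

v 3.405 -1.806 -4.535
v 3.792 -1.754 -4.878
v 4.863 -1.082 -3.569
v 4.475 -1.134 -3.225
v 3.642 -1.503 -4.884
v 4.713 -0.831 -3.575
v 3.416 -1.347 -4.779
v 4.487 -0.675 -3.47
v 3.187 -1.338 -4.597
v 4.258 -0.666 -3.288
v 3.027 -1.477 -4.395
v 4.098 -0.805 -3.086
v 2.987 -1.72 -4.237
v 4.058 -1.048 -2.928
v 3.079 -1.991 -4.174
v 4.15 -1.319 -2.864
v 3.275 -2.203 -4.225
v 4.346 -1.531 -2.916
v 3.512 -2.289 -4.374
v 4.583 -1.617 -3.065
v 3.715 -2.221 -4.575
v 4.785 -1.55 -3.266
v 3.819 -2.022 -4.763
v 4.89 -1.35 -3.453
v -0.338 -0.893 -1.242
v -0.507 -0.067 -0.025
v -0.477 0.093 -1.93
v -0.646 0.918 -0.713
v 0.866 -0.698 -1.207
v 0.697 0.127 0.01
v 0.727 0.287 -1.895
v 0.558 1.113 -0.678
v -2.585 0.604 -4.395
v -3.194 -0.554 -3.357
v -3.333 1.612 -3.709
v -3.943 0.453 -2.672
v -1.037 0.907 -3.148
v -1.647 -0.252 -2.111
v -1.786 1.914 -2.463
v -2.395 0.756 -1.425
v -0.021 -2.64 1.32
v 0.439 -3.353 1.395
v -1.179 -3.387 1.305
v -0.719 -4.1 1.38
v -0.767 -3.554 2.032
v -0.051 -3.092 2.041
v -0.689 -3.648 0.659
v 0.027 -3.186 0.668
v 0.026 -3.976 0.986
v -0.023 -3.918 1.835
v -0.717 -2.822 0.865
v -0.766 -2.764 1.714
v 3.008 3.642 1.95
v 4.088 3.667 1.937
v 4.112 3.483 3.577
v 3.032 3.458 3.59
v 3.82 4.351 2.018
v 3.844 4.167 3.657
v 3.173 4.703 2.067
v 3.197 4.519 3.706
v 2.448 4.559 2.061
v 2.472 4.375 3.701
v 1.986 3.986 2.004
v 2.009 3.802 3.643
v 2.001 3.252 1.921
v 2.025 3.068 3.561
v 2.488 2.7 1.852
v 2.512 2.516 3.492
v 3.218 2.59 1.829
v 3.242 2.406 3.469
v 3.85 2.971 1.863
v 3.874 2.787 3.502
f 2 1 5
f 2 5 3
f 3 5 6
f 3 6 4
f 5 1 7
f 5 7 6
f 6 7 8
f 6 8 4
f 7 1 9
f 7 9 8
f 8 9 10
f 8 10 4
f 9 1 11
f 9 11 10
f 10 11 12
f 10 12 4
f 11 1 13
f 11 13 12
f 12 13 14
f 12 14 4
f 13 1 15
f 13 15 14
f 14 15 16
f 14 16 4
f 15 1 17
f 15 17 16
f 16 17 18
f 16 18 4
f 17 1 19
f 17 19 18
f 18 19 20
f 18 20 4
f 19 1 21
f 19 21 20
f 20 21 22
f 20 22 4
f 21 1 23
f 21 23 22
f 22 23 24
f 22 24 4
f 23 1 2
f 23 2 24
f 24 2 3
f 24 3 4
f 26 28 25
f 29 26 25
f 25 28 27
f 27 29 25
f 26 32 28
f 30 26 29
f 30 32 26
f 28 32 27
f 31 29 27
f 27 32 31
f 31 30 29
f 32 30 31
f 34 36 33
f 37 34 33
f 33 36 35
f 35 37 33
f 34 40 36
f 38 34 37
f 38 40 34
f 36 40 35
f 39 37 35
f 35 40 39
f 39 38 37
f 40 38 39
f 41 52 46
f 41 46 42
f 41 42 48
f 41 48 51
f 41 51 52
f 42 46 50
f 46 52 45
f 52 51 43
f 51 48 47
f 48 42 49
f 44 50 45
f 44 45 43
f 44 43 47
f 44 47 49
f 44 49 50
f 45 50 46
f 43 45 52
f 47 43 51
f 49 47 48
f 50 49 42
f 54 53 57
f 54 57 55
f 55 57 58
f 55 58 56
f 57 53 59
f 57 59 58
f 58 59 60
f 58 60 56
f 59 53 61
f 59 61 60
f 60 61 62
f 60 62 56
f 61 53 63
f 61 63 62
f 62 63 64
f 62 64 56
f 63 53 65
f 63 65 64
f 64 65 66
f 64 66 56
f 65 53 67
f 65 67 66
f 66 67 68
f 66 68 56
f 67 53 69
f 67 69 68
f 68 69 70
f 68 70 56
f 69 53 71
f 69 71 70
f 70 71 72
f 70 72 56
f 71 53 54
f 71 54 72
f 72 54 55
f 72 55 56



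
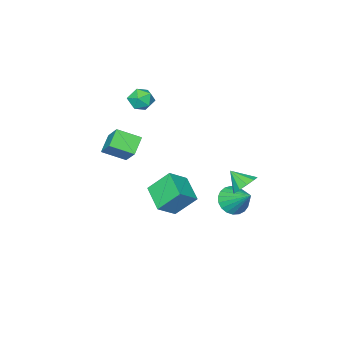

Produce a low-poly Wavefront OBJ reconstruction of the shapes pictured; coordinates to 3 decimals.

v -0.471 1.104 -0.566
v -1.131 1.827 0.462
v 0.09 2.349 -1.081
v -0.57 3.072 -0.053
v 0.47 0.968 0.133
v -0.19 1.691 1.161
v 1.031 2.213 -0.382
v 0.371 2.936 0.646
v -3.694 2.258 -2.014
v -2.888 2.28 -2.162
v -3.546 3.482 -1.026
v -3.01 2.489 -2.403
v -3.25 2.658 -2.576
v -3.567 2.757 -2.652
v -3.906 2.77 -2.618
v -4.209 2.695 -2.479
v -4.422 2.544 -2.26
v -4.509 2.343 -1.998
v -4.455 2.128 -1.739
v -4.27 1.935 -1.528
v -3.985 1.798 -1.4
v -3.65 1.74 -1.379
v -3.322 1.772 -1.468
v -3.058 1.888 -1.65
v -2.905 2.068 -1.896
v -1.933 -1.448 3.419
v -1.559 -1.809 3.894
v -2.521 -2.391 3.166
v -2.147 -2.752 3.641
v -2.605 -2.26 3.853
v -2.241 -1.677 4.01
v -1.839 -2.523 3.05
v -1.475 -1.94 3.207
v -1.5 -2.473 3.666
v -1.973 -2.311 4.162
v -2.107 -1.889 2.898
v -2.58 -1.727 3.394
v 0.856 0.022 1.707
v 0.114 -0.308 2.308
v 1.226 0.988 2.694
v 0.485 0.658 3.295
v 1.615 -0.778 2.205
v 0.874 -1.108 2.806
v 1.986 0.188 3.192
v 1.244 -0.142 3.793
v -2.307 4.31 0.627
v -1.635 4.293 0.431
v -2.133 3.53 1.293
v -1.671 4.568 0.763
v -1.95 4.745 1.042
v -2.365 4.755 1.163
v -2.758 4.596 1.079
v -2.979 4.326 0.822
v -2.943 4.051 0.491
v -2.664 3.874 0.211
v -2.249 3.864 0.09
v -1.856 4.024 0.174
f 2 4 1
f 5 2 1
f 1 4 3
f 3 5 1
f 2 8 4
f 6 2 5
f 6 8 2
f 4 8 3
f 7 5 3
f 3 8 7
f 7 6 5
f 8 6 7
f 10 9 12
f 10 12 11
f 12 9 13
f 12 13 11
f 13 9 14
f 13 14 11
f 14 9 15
f 14 15 11
f 15 9 16
f 15 16 11
f 16 9 17
f 16 17 11
f 17 9 18
f 17 18 11
f 18 9 19
f 18 19 11
f 19 9 20
f 19 20 11
f 20 9 21
f 20 21 11
f 21 9 22
f 21 22 11
f 22 9 23
f 22 23 11
f 23 9 24
f 23 24 11
f 24 9 25
f 24 25 11
f 25 9 10
f 25 10 11
f 26 37 31
f 26 31 27
f 26 27 33
f 26 33 36
f 26 36 37
f 27 31 35
f 31 37 30
f 37 36 28
f 36 33 32
f 33 27 34
f 29 35 30
f 29 30 28
f 29 28 32
f 29 32 34
f 29 34 35
f 30 35 31
f 28 30 37
f 32 28 36
f 34 32 33
f 35 34 27
f 39 41 38
f 42 39 38
f 38 41 40
f 40 42 38
f 39 45 41
f 43 39 42
f 43 45 39
f 41 45 40
f 44 42 40
f 40 45 44
f 44 43 42
f 45 43 44
f 47 46 49
f 47 49 48
f 49 46 50
f 49 50 48
f 50 46 51
f 50 51 48
f 51 46 52
f 51 52 48
f 52 46 53
f 52 53 48
f 53 46 54
f 53 54 48
f 54 46 55
f 54 55 48
f 55 46 56
f 55 56 48
f 56 46 57
f 56 57 48
f 57 46 47
f 57 47 48



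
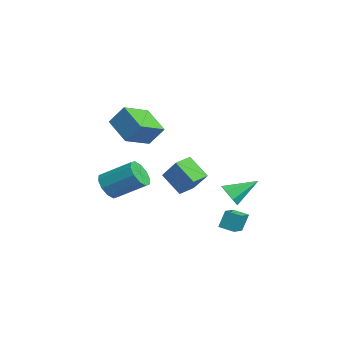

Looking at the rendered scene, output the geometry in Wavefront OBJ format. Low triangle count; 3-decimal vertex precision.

v -2.843 -0.48 0.603
v -1.858 -2.076 1.266
v -4.46 -1.06 1.607
v -3.475 -2.656 2.271
v -2.385 0.296 1.789
v -1.4 -1.3 2.453
v -4.002 -0.284 2.794
v -3.017 -1.88 3.457
v -1.95 0.052 -1.578
v -0.635 0.513 -0.214
v -2.478 0.998 -1.388
v -1.164 1.459 -0.024
v -0.996 0.821 -2.756
v 0.318 1.282 -1.392
v -1.525 1.767 -2.566
v -0.21 2.228 -1.202
v 4.165 1.655 -3.363
v 4.056 2.06 -2.271
v 3.189 2.38 -3.73
v 3.08 2.785 -2.637
v 4.76 2.355 -3.563
v 4.651 2.76 -2.47
v 3.784 3.08 -3.929
v 3.675 3.485 -2.837
v 1.982 2.861 -1.978
v 2.553 2.515 -1.438
v 2.038 4.479 -1.002
v 2.84 2.814 -1.949
v 2.623 3.141 -2.478
v 2.031 3.304 -2.714
v 1.41 3.208 -2.519
v 1.123 2.909 -2.007
v 1.34 2.582 -1.479
v 1.932 2.419 -1.243
v -1.302 -3.186 -1.908
v -0.418 -3.418 -2.231
v 0.427 -1.787 -1.095
v -0.458 -1.554 -0.772
v -0.658 -3.026 -2.616
v 0.186 -1.394 -1.48
v -1.145 -2.695 -2.73
v -0.301 -1.063 -1.594
v -1.692 -2.551 -2.53
v -0.847 -0.92 -1.394
v -2.089 -2.65 -2.092
v -1.245 -1.018 -0.956
v -2.187 -2.953 -1.585
v -1.342 -1.322 -0.449
v -1.946 -3.346 -1.2
v -1.102 -1.714 -0.064
v -1.459 -3.677 -1.086
v -0.615 -2.045 0.05
v -0.913 -3.82 -1.286
v -0.068 -2.189 -0.15
v -0.515 -3.722 -1.724
v 0.329 -2.09 -0.588
f 2 4 1
f 5 2 1
f 1 4 3
f 3 5 1
f 2 8 4
f 6 2 5
f 6 8 2
f 4 8 3
f 7 5 3
f 3 8 7
f 7 6 5
f 8 6 7
f 10 12 9
f 13 10 9
f 9 12 11
f 11 13 9
f 10 16 12
f 14 10 13
f 14 16 10
f 12 16 11
f 15 13 11
f 11 16 15
f 15 14 13
f 16 14 15
f 18 20 17
f 21 18 17
f 17 20 19
f 19 21 17
f 18 24 20
f 22 18 21
f 22 24 18
f 20 24 19
f 23 21 19
f 19 24 23
f 23 22 21
f 24 22 23
f 26 25 28
f 26 28 27
f 28 25 29
f 28 29 27
f 29 25 30
f 29 30 27
f 30 25 31
f 30 31 27
f 31 25 32
f 31 32 27
f 32 25 33
f 32 33 27
f 33 25 34
f 33 34 27
f 34 25 26
f 34 26 27
f 36 35 39
f 36 39 37
f 37 39 40
f 37 40 38
f 39 35 41
f 39 41 40
f 40 41 42
f 40 42 38
f 41 35 43
f 41 43 42
f 42 43 44
f 42 44 38
f 43 35 45
f 43 45 44
f 44 45 46
f 44 46 38
f 45 35 47
f 45 47 46
f 46 47 48
f 46 48 38
f 47 35 49
f 47 49 48
f 48 49 50
f 48 50 38
f 49 35 51
f 49 51 50
f 50 51 52
f 50 52 38
f 51 35 53
f 51 53 52
f 52 53 54
f 52 54 38
f 53 35 55
f 53 55 54
f 54 55 56
f 54 56 38
f 55 35 36
f 55 36 56
f 56 36 37
f 56 37 38



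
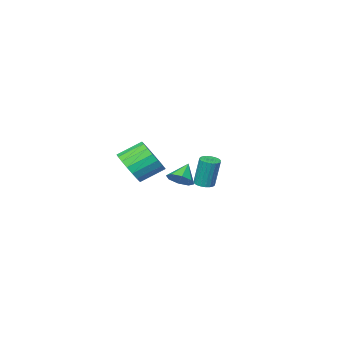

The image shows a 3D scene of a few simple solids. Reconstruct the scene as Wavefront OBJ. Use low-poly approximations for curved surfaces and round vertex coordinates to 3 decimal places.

v 1.101 2.648 2.805
v 1.596 2.54 2.863
v 1.474 2.824 4.433
v 0.979 2.932 4.375
v 1.601 2.748 2.826
v 1.479 3.033 4.395
v 1.519 2.94 2.785
v 1.397 3.224 4.354
v 1.365 3.081 2.747
v 1.243 3.365 4.317
v 1.165 3.147 2.72
v 1.043 3.431 4.29
v 0.954 3.126 2.707
v 0.832 3.411 4.277
v 0.769 3.023 2.711
v 0.647 3.308 4.281
v 0.641 2.855 2.732
v 0.519 3.14 4.302
v 0.593 2.652 2.765
v 0.471 2.936 4.335
v 0.632 2.447 2.805
v 0.51 2.732 4.375
v 0.753 2.277 2.845
v 0.631 2.562 4.415
v 0.933 2.172 2.878
v 0.812 2.456 4.448
v 1.143 2.148 2.899
v 1.021 2.433 4.469
v 1.346 2.211 2.903
v 1.224 2.496 4.473
v 1.506 2.35 2.891
v 1.384 2.634 4.46
v 0.911 -3.722 1.912
v 1.593 -3.321 2.632
v 0.432 -2.776 3.428
v -0.251 -3.178 2.708
v 1.546 -2.964 2.32
v 0.385 -2.419 3.116
v 1.374 -2.758 1.927
v 0.212 -2.213 2.723
v 1.109 -2.742 1.531
v -0.052 -2.198 2.327
v 0.806 -2.921 1.21
v -0.356 -2.376 2.007
v 0.523 -3.259 1.029
v -0.638 -2.714 1.825
v 0.317 -3.688 1.022
v -0.844 -3.143 1.819
v 0.228 -4.124 1.192
v -0.933 -3.579 1.988
v 0.275 -4.481 1.504
v -0.886 -3.936 2.3
v 0.448 -4.687 1.897
v -0.714 -4.142 2.693
v 0.712 -4.702 2.293
v -0.449 -4.158 3.089
v 1.016 -4.524 2.613
v -0.146 -3.979 3.41
v 1.298 -4.186 2.795
v 0.137 -3.641 3.591
v 1.504 -3.757 2.801
v 0.343 -3.212 3.598
v -0.287 -1.056 1.632
v 0.254 -1.034 2.137
v -1.053 -1.384 2.468
v -0.014 -0.538 2.086
v -0.443 -0.345 1.769
v -0.78 -0.568 1.373
v -0.828 -1.077 1.128
v -0.56 -1.573 1.179
v -0.132 -1.766 1.495
v 0.205 -1.543 1.892
f 2 1 5
f 2 5 3
f 3 5 6
f 3 6 4
f 5 1 7
f 5 7 6
f 6 7 8
f 6 8 4
f 7 1 9
f 7 9 8
f 8 9 10
f 8 10 4
f 9 1 11
f 9 11 10
f 10 11 12
f 10 12 4
f 11 1 13
f 11 13 12
f 12 13 14
f 12 14 4
f 13 1 15
f 13 15 14
f 14 15 16
f 14 16 4
f 15 1 17
f 15 17 16
f 16 17 18
f 16 18 4
f 17 1 19
f 17 19 18
f 18 19 20
f 18 20 4
f 19 1 21
f 19 21 20
f 20 21 22
f 20 22 4
f 21 1 23
f 21 23 22
f 22 23 24
f 22 24 4
f 23 1 25
f 23 25 24
f 24 25 26
f 24 26 4
f 25 1 27
f 25 27 26
f 26 27 28
f 26 28 4
f 27 1 29
f 27 29 28
f 28 29 30
f 28 30 4
f 29 1 31
f 29 31 30
f 30 31 32
f 30 32 4
f 31 1 2
f 31 2 32
f 32 2 3
f 32 3 4
f 34 33 37
f 34 37 35
f 35 37 38
f 35 38 36
f 37 33 39
f 37 39 38
f 38 39 40
f 38 40 36
f 39 33 41
f 39 41 40
f 40 41 42
f 40 42 36
f 41 33 43
f 41 43 42
f 42 43 44
f 42 44 36
f 43 33 45
f 43 45 44
f 44 45 46
f 44 46 36
f 45 33 47
f 45 47 46
f 46 47 48
f 46 48 36
f 47 33 49
f 47 49 48
f 48 49 50
f 48 50 36
f 49 33 51
f 49 51 50
f 50 51 52
f 50 52 36
f 51 33 53
f 51 53 52
f 52 53 54
f 52 54 36
f 53 33 55
f 53 55 54
f 54 55 56
f 54 56 36
f 55 33 57
f 55 57 56
f 56 57 58
f 56 58 36
f 57 33 59
f 57 59 58
f 58 59 60
f 58 60 36
f 59 33 61
f 59 61 60
f 60 61 62
f 60 62 36
f 61 33 34
f 61 34 62
f 62 34 35
f 62 35 36
f 64 63 66
f 64 66 65
f 66 63 67
f 66 67 65
f 67 63 68
f 67 68 65
f 68 63 69
f 68 69 65
f 69 63 70
f 69 70 65
f 70 63 71
f 70 71 65
f 71 63 72
f 71 72 65
f 72 63 64
f 72 64 65



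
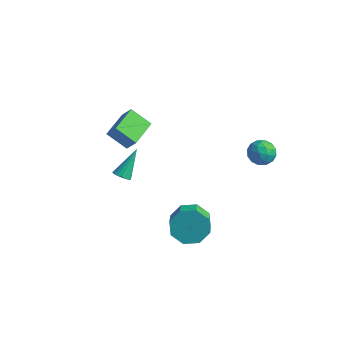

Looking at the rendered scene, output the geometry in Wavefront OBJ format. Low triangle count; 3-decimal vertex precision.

v -2.25 -2.246 -1.021
v -1.772 -2.11 -1.136
v -2.27 -1.054 0.301
v -1.897 -1.97 -1.264
v -2.092 -1.885 -1.344
v -2.318 -1.871 -1.36
v -2.531 -1.932 -1.308
v -2.688 -2.055 -1.2
v -2.758 -2.216 -1.056
v -2.728 -2.383 -0.905
v -2.603 -2.522 -0.777
v -2.408 -2.607 -0.697
v -2.182 -2.621 -0.682
v -1.969 -2.56 -0.733
v -1.812 -2.437 -0.842
v -1.742 -2.277 -0.986
v -3.93 -1.453 0.809
v -3.341 -1.415 1.591
v -4.302 0.152 1.012
v -3.713 0.19 1.794
v -2.887 -1.11 0.006
v -2.298 -1.072 0.788
v -3.259 0.495 0.209
v -2.67 0.533 0.991
v 2.801 2.832 1.274
v 3.26 3.048 0.671
v 2.62 1.692 0.729
v 3.079 1.908 0.126
v 3.395 1.79 0.839
v 3.507 2.494 1.175
v 2.373 2.246 0.225
v 2.485 2.95 0.561
v 2.996 2.685 0.022
v 3.627 2.403 0.401
v 2.253 2.337 0.999
v 2.884 2.055 1.378
v 3.047 3.04 1.02
v 2.833 1.7 0.38
v 3.019 1.631 0.799
v 3.289 1.757 0.444
v 3.192 2.714 1.317
v 3.461 2.841 0.962
v 3.54 2.102 1.061
v 2.419 1.899 0.438
v 2.688 2.026 0.083
v 2.591 2.983 0.956
v 2.861 3.109 0.601
v 2.34 2.638 0.339
v 3.161 2.954 0.284
v 3.054 2.284 -0.036
v 2.64 2.483 0.022
v 2.706 2.896 0.22
v 3.532 2.788 0.507
v 3.425 2.118 0.187
v 3.611 2.049 0.606
v 3.677 2.463 0.804
v 3.377 2.575 0.126
v 2.455 2.622 1.213
v 2.348 1.952 0.893
v 2.203 2.277 0.596
v 2.269 2.691 0.794
v 2.826 2.456 1.436
v 2.719 1.786 1.116
v 3.174 1.844 1.18
v 3.24 2.257 1.378
v 2.503 2.165 1.274
v 2.467 -2.565 -1.407
v 3.03 -1.824 -0.99
v 3.716 -2.714 -0.335
v 3.153 -3.455 -0.753
v 2.399 -1.996 -0.563
v 3.085 -2.886 0.091
v 1.808 -2.502 -0.631
v 2.494 -3.392 0.023
v 1.603 -3.044 -1.154
v 2.288 -3.934 -0.499
v 1.904 -3.306 -1.825
v 2.59 -4.196 -1.17
v 2.535 -3.134 -2.251
v 3.221 -4.024 -1.597
v 3.126 -2.628 -2.183
v 3.812 -3.518 -1.529
v 3.332 -2.086 -1.661
v 4.017 -2.976 -1.006
f 2 1 4
f 2 4 3
f 4 1 5
f 4 5 3
f 5 1 6
f 5 6 3
f 6 1 7
f 6 7 3
f 7 1 8
f 7 8 3
f 8 1 9
f 8 9 3
f 9 1 10
f 9 10 3
f 10 1 11
f 10 11 3
f 11 1 12
f 11 12 3
f 12 1 13
f 12 13 3
f 13 1 14
f 13 14 3
f 14 1 15
f 14 15 3
f 15 1 16
f 15 16 3
f 16 1 2
f 16 2 3
f 18 20 17
f 21 18 17
f 17 20 19
f 19 21 17
f 18 24 20
f 22 18 21
f 22 24 18
f 20 24 19
f 23 21 19
f 19 24 23
f 23 22 21
f 24 22 23
f 25 62 41
f 62 36 65
f 41 65 30
f 62 65 41
f 25 41 37
f 41 30 42
f 37 42 26
f 41 42 37
f 25 37 46
f 37 26 47
f 46 47 32
f 37 47 46
f 25 46 58
f 46 32 61
f 58 61 35
f 46 61 58
f 25 58 62
f 58 35 66
f 62 66 36
f 58 66 62
f 26 42 53
f 42 30 56
f 53 56 34
f 42 56 53
f 30 65 43
f 65 36 64
f 43 64 29
f 65 64 43
f 36 66 63
f 66 35 59
f 63 59 27
f 66 59 63
f 35 61 60
f 61 32 48
f 60 48 31
f 61 48 60
f 32 47 52
f 47 26 49
f 52 49 33
f 47 49 52
f 28 54 40
f 54 34 55
f 40 55 29
f 54 55 40
f 28 40 38
f 40 29 39
f 38 39 27
f 40 39 38
f 28 38 45
f 38 27 44
f 45 44 31
f 38 44 45
f 28 45 50
f 45 31 51
f 50 51 33
f 45 51 50
f 28 50 54
f 50 33 57
f 54 57 34
f 50 57 54
f 29 55 43
f 55 34 56
f 43 56 30
f 55 56 43
f 27 39 63
f 39 29 64
f 63 64 36
f 39 64 63
f 31 44 60
f 44 27 59
f 60 59 35
f 44 59 60
f 33 51 52
f 51 31 48
f 52 48 32
f 51 48 52
f 34 57 53
f 57 33 49
f 53 49 26
f 57 49 53
f 68 67 71
f 68 71 69
f 69 71 72
f 69 72 70
f 71 67 73
f 71 73 72
f 72 73 74
f 72 74 70
f 73 67 75
f 73 75 74
f 74 75 76
f 74 76 70
f 75 67 77
f 75 77 76
f 76 77 78
f 76 78 70
f 77 67 79
f 77 79 78
f 78 79 80
f 78 80 70
f 79 67 81
f 79 81 80
f 80 81 82
f 80 82 70
f 81 67 83
f 81 83 82
f 82 83 84
f 82 84 70
f 83 67 68
f 83 68 84
f 84 68 69
f 84 69 70



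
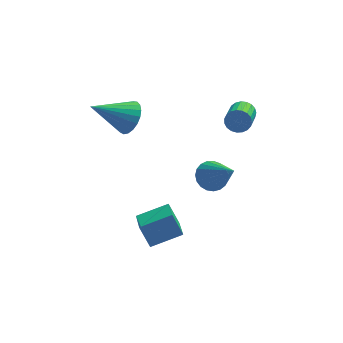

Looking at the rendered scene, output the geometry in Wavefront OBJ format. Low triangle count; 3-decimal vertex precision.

v 2.796 2.146 0.005
v 3.152 2.245 0.399
v 2.86 0.953 0.989
v 2.504 0.854 0.595
v 2.962 2.328 0.485
v 2.67 1.036 1.076
v 2.744 2.379 0.489
v 2.451 1.087 1.079
v 2.534 2.39 0.409
v 2.242 1.098 0.999
v 2.37 2.359 0.259
v 2.078 1.067 0.849
v 2.279 2.29 0.065
v 1.987 0.999 0.656
v 2.278 2.197 -0.139
v 1.986 0.906 0.451
v 2.367 2.095 -0.318
v 2.074 0.804 0.272
v 2.529 2.002 -0.442
v 2.237 0.71 0.148
v 2.738 1.934 -0.488
v 2.446 0.642 0.102
v 2.957 1.902 -0.449
v 2.665 0.61 0.141
v 3.148 1.913 -0.332
v 2.856 0.621 0.258
v 3.278 1.963 -0.156
v 2.986 0.671 0.434
v 3.325 2.046 0.048
v 3.033 0.754 0.638
v 3.28 2.145 0.244
v 2.988 0.854 0.834
v -1.039 -2.675 -3.7
v -1.435 -2.347 -2.785
v -1.121 -1.475 -4.166
v -1.518 -1.146 -3.251
v 0.218 -2.414 -3.249
v -0.179 -2.085 -2.334
v 0.135 -1.213 -3.715
v -0.261 -0.885 -2.8
v -1.631 2.331 -0.281
v -1.307 2.754 0.329
v -3.149 2.049 0.721
v -1.467 2.994 0.154
v -1.655 3.119 -0.096
v -1.839 3.108 -0.378
v -1.987 2.962 -0.643
v -2.074 2.707 -0.845
v -2.084 2.387 -0.95
v -2.016 2.057 -0.94
v -1.881 1.775 -0.815
v -1.703 1.589 -0.598
v -1.513 1.531 -0.326
v -1.343 1.611 -0.047
v -1.223 1.816 0.193
v -1.174 2.11 0.35
v -1.204 2.442 0.398
v 1.57 1.406 -3.304
v 1.936 1.957 -3.02
v 2.33 0.134 -1.816
v 1.675 1.973 -2.873
v 1.396 1.891 -2.801
v 1.148 1.725 -2.816
v 0.972 1.504 -2.915
v 0.9 1.266 -3.082
v 0.943 1.052 -3.287
v 1.095 0.899 -3.495
v 1.329 0.834 -3.67
v 1.605 0.868 -3.782
v 1.874 0.995 -3.811
v 2.091 1.193 -3.752
v 2.218 1.428 -3.617
v 2.233 1.659 -3.427
v 2.133 1.846 -3.215
f 2 1 5
f 2 5 3
f 3 5 6
f 3 6 4
f 5 1 7
f 5 7 6
f 6 7 8
f 6 8 4
f 7 1 9
f 7 9 8
f 8 9 10
f 8 10 4
f 9 1 11
f 9 11 10
f 10 11 12
f 10 12 4
f 11 1 13
f 11 13 12
f 12 13 14
f 12 14 4
f 13 1 15
f 13 15 14
f 14 15 16
f 14 16 4
f 15 1 17
f 15 17 16
f 16 17 18
f 16 18 4
f 17 1 19
f 17 19 18
f 18 19 20
f 18 20 4
f 19 1 21
f 19 21 20
f 20 21 22
f 20 22 4
f 21 1 23
f 21 23 22
f 22 23 24
f 22 24 4
f 23 1 25
f 23 25 24
f 24 25 26
f 24 26 4
f 25 1 27
f 25 27 26
f 26 27 28
f 26 28 4
f 27 1 29
f 27 29 28
f 28 29 30
f 28 30 4
f 29 1 31
f 29 31 30
f 30 31 32
f 30 32 4
f 31 1 2
f 31 2 32
f 32 2 3
f 32 3 4
f 34 36 33
f 37 34 33
f 33 36 35
f 35 37 33
f 34 40 36
f 38 34 37
f 38 40 34
f 36 40 35
f 39 37 35
f 35 40 39
f 39 38 37
f 40 38 39
f 42 41 44
f 42 44 43
f 44 41 45
f 44 45 43
f 45 41 46
f 45 46 43
f 46 41 47
f 46 47 43
f 47 41 48
f 47 48 43
f 48 41 49
f 48 49 43
f 49 41 50
f 49 50 43
f 50 41 51
f 50 51 43
f 51 41 52
f 51 52 43
f 52 41 53
f 52 53 43
f 53 41 54
f 53 54 43
f 54 41 55
f 54 55 43
f 55 41 56
f 55 56 43
f 56 41 57
f 56 57 43
f 57 41 42
f 57 42 43
f 59 58 61
f 59 61 60
f 61 58 62
f 61 62 60
f 62 58 63
f 62 63 60
f 63 58 64
f 63 64 60
f 64 58 65
f 64 65 60
f 65 58 66
f 65 66 60
f 66 58 67
f 66 67 60
f 67 58 68
f 67 68 60
f 68 58 69
f 68 69 60
f 69 58 70
f 69 70 60
f 70 58 71
f 70 71 60
f 71 58 72
f 71 72 60
f 72 58 73
f 72 73 60
f 73 58 74
f 73 74 60
f 74 58 59
f 74 59 60



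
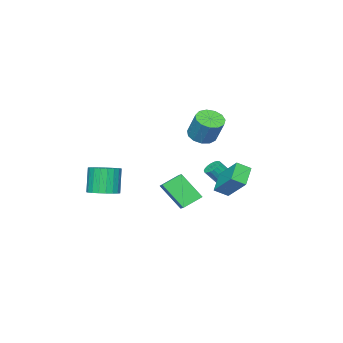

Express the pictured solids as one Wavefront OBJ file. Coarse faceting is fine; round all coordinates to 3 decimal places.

v -3.321 0.076 -1.704
v -2.732 -0.479 -1.246
v -2.987 1.576 -0.317
v -2.398 1.021 0.141
v -2.262 0.559 -2.481
v -1.673 0.004 -2.023
v -1.928 2.059 -1.094
v -1.339 1.504 -0.636
v -0.599 0.051 2.538
v -0.109 -0.579 2.799
v 0.149 0.219 4.243
v -0.341 0.849 3.982
v 0.176 -0.272 2.578
v 0.433 0.526 4.023
v 0.214 0.138 2.345
v 0.472 0.936 3.789
v -0.005 0.52 2.173
v 0.252 1.318 3.617
v -0.413 0.754 2.117
v -0.156 1.552 3.561
v -0.88 0.764 2.194
v -0.623 1.562 3.638
v -1.258 0.548 2.381
v -1 1.346 3.825
v -1.426 0.174 2.617
v -1.168 0.972 4.062
v -1.332 -0.239 2.829
v -1.074 0.559 4.273
v -1.004 -0.56 2.948
v -0.747 0.238 4.392
v -0.549 -0.687 2.937
v -0.291 0.111 4.381
v 3.864 -3.084 -1.277
v 4.691 -3.417 -1.094
v 4.203 -3.749 0.501
v 3.376 -3.416 0.317
v 4.732 -3.051 -1.005
v 4.244 -3.384 0.589
v 4.623 -2.691 -0.963
v 4.135 -3.024 0.631
v 4.382 -2.399 -0.976
v 3.894 -2.732 0.619
v 4.052 -2.225 -1.04
v 3.565 -2.558 0.554
v 3.69 -2.2 -1.146
v 3.202 -2.533 0.448
v 3.358 -2.327 -1.274
v 2.87 -2.66 0.32
v 3.113 -2.586 -1.403
v 2.625 -2.918 0.191
v 2.998 -2.93 -1.51
v 2.51 -3.263 0.084
v 3.033 -3.301 -1.577
v 2.545 -3.634 0.017
v 3.211 -3.634 -1.592
v 2.723 -3.967 0.002
v 3.503 -3.872 -1.552
v 3.015 -4.205 0.042
v 3.856 -3.974 -1.465
v 3.369 -4.307 0.129
v 4.212 -3.922 -1.346
v 3.724 -4.255 0.249
v 4.507 -3.725 -1.214
v 4.019 -4.057 0.38
v -3.876 -0.817 -2.178
v -3.379 -0.796 -2.476
v -2.686 -1.361 -1.36
v -3.184 -1.383 -1.062
v -3.384 -0.567 -2.356
v -2.692 -1.133 -1.24
v -3.487 -0.388 -2.202
v -2.795 -0.953 -1.086
v -3.667 -0.294 -2.042
v -2.975 -0.859 -0.926
v -3.888 -0.303 -1.91
v -3.196 -0.869 -0.794
v -4.107 -0.414 -1.831
v -3.415 -0.98 -0.714
v -4.28 -0.606 -1.82
v -3.588 -1.171 -0.704
v -4.374 -0.839 -1.88
v -3.681 -1.404 -0.764
v -4.368 -1.067 -2
v -3.676 -1.633 -0.884
v -4.265 -1.247 -2.154
v -3.573 -1.812 -1.038
v -4.085 -1.341 -2.314
v -3.393 -1.906 -1.198
v -3.864 -1.331 -2.446
v -3.172 -1.897 -1.33
v -3.645 -1.22 -2.526
v -2.953 -1.786 -1.409
v -3.472 -1.029 -2.536
v -2.78 -1.594 -1.42
v -2.773 -3.502 -2.167
v -2.286 -2.866 -1.757
v -3.117 -2.244 -3.71
v -2.63 -1.608 -3.3
v -1.67 -3.952 -2.78
v -1.183 -3.316 -2.37
v -2.014 -2.694 -4.323
v -1.527 -2.058 -3.913
f 2 4 1
f 5 2 1
f 1 4 3
f 3 5 1
f 2 8 4
f 6 2 5
f 6 8 2
f 4 8 3
f 7 5 3
f 3 8 7
f 7 6 5
f 8 6 7
f 10 9 13
f 10 13 11
f 11 13 14
f 11 14 12
f 13 9 15
f 13 15 14
f 14 15 16
f 14 16 12
f 15 9 17
f 15 17 16
f 16 17 18
f 16 18 12
f 17 9 19
f 17 19 18
f 18 19 20
f 18 20 12
f 19 9 21
f 19 21 20
f 20 21 22
f 20 22 12
f 21 9 23
f 21 23 22
f 22 23 24
f 22 24 12
f 23 9 25
f 23 25 24
f 24 25 26
f 24 26 12
f 25 9 27
f 25 27 26
f 26 27 28
f 26 28 12
f 27 9 29
f 27 29 28
f 28 29 30
f 28 30 12
f 29 9 31
f 29 31 30
f 30 31 32
f 30 32 12
f 31 9 10
f 31 10 32
f 32 10 11
f 32 11 12
f 34 33 37
f 34 37 35
f 35 37 38
f 35 38 36
f 37 33 39
f 37 39 38
f 38 39 40
f 38 40 36
f 39 33 41
f 39 41 40
f 40 41 42
f 40 42 36
f 41 33 43
f 41 43 42
f 42 43 44
f 42 44 36
f 43 33 45
f 43 45 44
f 44 45 46
f 44 46 36
f 45 33 47
f 45 47 46
f 46 47 48
f 46 48 36
f 47 33 49
f 47 49 48
f 48 49 50
f 48 50 36
f 49 33 51
f 49 51 50
f 50 51 52
f 50 52 36
f 51 33 53
f 51 53 52
f 52 53 54
f 52 54 36
f 53 33 55
f 53 55 54
f 54 55 56
f 54 56 36
f 55 33 57
f 55 57 56
f 56 57 58
f 56 58 36
f 57 33 59
f 57 59 58
f 58 59 60
f 58 60 36
f 59 33 61
f 59 61 60
f 60 61 62
f 60 62 36
f 61 33 63
f 61 63 62
f 62 63 64
f 62 64 36
f 63 33 34
f 63 34 64
f 64 34 35
f 64 35 36
f 66 65 69
f 66 69 67
f 67 69 70
f 67 70 68
f 69 65 71
f 69 71 70
f 70 71 72
f 70 72 68
f 71 65 73
f 71 73 72
f 72 73 74
f 72 74 68
f 73 65 75
f 73 75 74
f 74 75 76
f 74 76 68
f 75 65 77
f 75 77 76
f 76 77 78
f 76 78 68
f 77 65 79
f 77 79 78
f 78 79 80
f 78 80 68
f 79 65 81
f 79 81 80
f 80 81 82
f 80 82 68
f 81 65 83
f 81 83 82
f 82 83 84
f 82 84 68
f 83 65 85
f 83 85 84
f 84 85 86
f 84 86 68
f 85 65 87
f 85 87 86
f 86 87 88
f 86 88 68
f 87 65 89
f 87 89 88
f 88 89 90
f 88 90 68
f 89 65 91
f 89 91 90
f 90 91 92
f 90 92 68
f 91 65 93
f 91 93 92
f 92 93 94
f 92 94 68
f 93 65 66
f 93 66 94
f 94 66 67
f 94 67 68
f 96 98 95
f 99 96 95
f 95 98 97
f 97 99 95
f 96 102 98
f 100 96 99
f 100 102 96
f 98 102 97
f 101 99 97
f 97 102 101
f 101 100 99
f 102 100 101

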